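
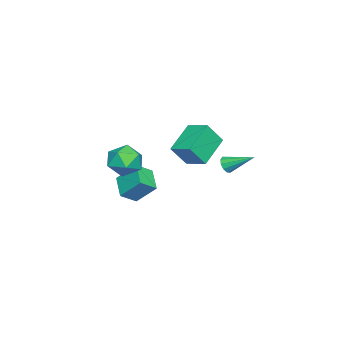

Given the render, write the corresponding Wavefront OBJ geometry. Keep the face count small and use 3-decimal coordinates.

v 0.374 -2.263 1.061
v 1.25 -2.093 1.557
v 1.03 -3.607 0.363
v 1.906 -3.437 0.859
v 1.075 -3.724 1.376
v 0.669 -2.894 1.807
v 1.611 -2.806 0.113
v 1.205 -1.976 0.544
v 2.014 -2.429 0.97
v 1.682 -2.996 1.751
v 0.598 -2.704 0.169
v 0.266 -3.271 0.95
v 1.751 1.348 3.339
v 2.184 2.427 3.709
v 3.275 1.039 2.452
v 3.708 2.118 2.822
v 2.272 0.762 4.438
v 2.705 1.841 4.808
v 3.796 0.453 3.551
v 4.229 1.532 3.921
v -0.514 -2.919 -2.69
v -1.622 -3.564 -2.104
v -0.559 -1.869 -1.62
v -1.667 -2.514 -1.033
v 0.147 -3.506 -2.087
v -0.961 -4.151 -1.5
v 0.102 -2.456 -1.016
v -1.006 -3.101 -0.43
v 1.588 2.409 1.811
v 1.787 2.187 2.212
v 1.612 3.771 2.549
v 2.019 2.282 2.031
v 2.086 2.425 1.765
v 1.963 2.561 1.517
v 1.696 2.64 1.381
v 1.389 2.63 1.409
v 1.157 2.536 1.591
v 1.09 2.393 1.856
v 1.213 2.256 2.105
v 1.48 2.178 2.241
f 1 12 6
f 1 6 2
f 1 2 8
f 1 8 11
f 1 11 12
f 2 6 10
f 6 12 5
f 12 11 3
f 11 8 7
f 8 2 9
f 4 10 5
f 4 5 3
f 4 3 7
f 4 7 9
f 4 9 10
f 5 10 6
f 3 5 12
f 7 3 11
f 9 7 8
f 10 9 2
f 14 16 13
f 17 14 13
f 13 16 15
f 15 17 13
f 14 20 16
f 18 14 17
f 18 20 14
f 16 20 15
f 19 17 15
f 15 20 19
f 19 18 17
f 20 18 19
f 22 24 21
f 25 22 21
f 21 24 23
f 23 25 21
f 22 28 24
f 26 22 25
f 26 28 22
f 24 28 23
f 27 25 23
f 23 28 27
f 27 26 25
f 28 26 27
f 30 29 32
f 30 32 31
f 32 29 33
f 32 33 31
f 33 29 34
f 33 34 31
f 34 29 35
f 34 35 31
f 35 29 36
f 35 36 31
f 36 29 37
f 36 37 31
f 37 29 38
f 37 38 31
f 38 29 39
f 38 39 31
f 39 29 40
f 39 40 31
f 40 29 30
f 40 30 31



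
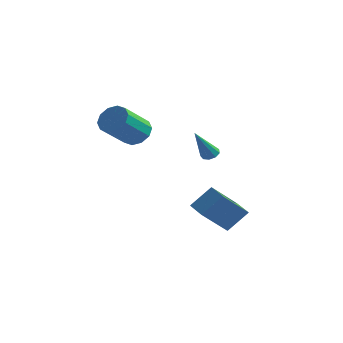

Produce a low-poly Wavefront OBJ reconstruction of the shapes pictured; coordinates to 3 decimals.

v -0.243 1.874 -1.889
v 0.447 2.658 -0.813
v 0.319 3.32 -3.304
v 1.01 4.104 -2.228
v 0.73 1.296 -2.092
v 1.421 2.08 -1.016
v 1.293 2.742 -3.507
v 1.983 3.526 -2.431
v -2.982 1.491 2.485
v -2.557 1.909 3.118
v -2.853 0.348 4.349
v -3.278 -0.071 3.715
v -3.078 2.037 3.155
v -3.374 0.476 4.386
v -3.563 1.956 2.936
v -3.858 0.395 4.167
v -3.825 1.697 2.544
v -4.121 0.136 3.775
v -3.766 1.359 2.13
v -4.061 -0.202 3.361
v -3.407 1.072 1.851
v -3.703 -0.489 3.082
v -2.886 0.944 1.814
v -3.182 -0.617 3.045
v -2.402 1.025 2.033
v -2.697 -0.536 3.264
v -2.139 1.284 2.425
v -2.435 -0.277 3.656
v -2.199 1.622 2.839
v -2.494 0.061 4.07
v -0.486 4.089 0.785
v -0.176 4.393 1.032
v -0.694 2.991 2.395
v -0.498 4.503 1.065
v -0.814 4.418 0.967
v -0.977 4.18 0.783
v -0.91 3.899 0.6
v -0.644 3.707 0.504
v -0.304 3.693 0.539
v -0.049 3.865 0.689
v 0.002 4.141 0.884
f 2 4 1
f 5 2 1
f 1 4 3
f 3 5 1
f 2 8 4
f 6 2 5
f 6 8 2
f 4 8 3
f 7 5 3
f 3 8 7
f 7 6 5
f 8 6 7
f 10 9 13
f 10 13 11
f 11 13 14
f 11 14 12
f 13 9 15
f 13 15 14
f 14 15 16
f 14 16 12
f 15 9 17
f 15 17 16
f 16 17 18
f 16 18 12
f 17 9 19
f 17 19 18
f 18 19 20
f 18 20 12
f 19 9 21
f 19 21 20
f 20 21 22
f 20 22 12
f 21 9 23
f 21 23 22
f 22 23 24
f 22 24 12
f 23 9 25
f 23 25 24
f 24 25 26
f 24 26 12
f 25 9 27
f 25 27 26
f 26 27 28
f 26 28 12
f 27 9 29
f 27 29 28
f 28 29 30
f 28 30 12
f 29 9 10
f 29 10 30
f 30 10 11
f 30 11 12
f 32 31 34
f 32 34 33
f 34 31 35
f 34 35 33
f 35 31 36
f 35 36 33
f 36 31 37
f 36 37 33
f 37 31 38
f 37 38 33
f 38 31 39
f 38 39 33
f 39 31 40
f 39 40 33
f 40 31 41
f 40 41 33
f 41 31 32
f 41 32 33



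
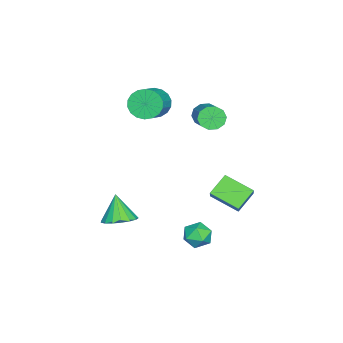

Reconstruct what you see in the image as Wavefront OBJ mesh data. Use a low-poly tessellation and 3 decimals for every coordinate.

v -1.882 3.531 -3.897
v -2.091 2.099 -3.315
v -2.801 3.956 -3.181
v -3.01 2.524 -2.599
v -1.27 3.716 -3.221
v -1.479 2.284 -2.639
v -2.189 4.141 -2.505
v -2.398 2.709 -1.923
v 1.508 3.334 -2.817
v 2.189 3.154 -3.064
v 1.071 2.306 -3.276
v 1.752 2.126 -3.523
v 1.61 2.131 -2.79
v 1.88 2.766 -2.506
v 1.38 2.694 -3.834
v 1.65 3.329 -3.55
v 2.11 2.759 -3.692
v 2.252 2.411 -3.047
v 1.008 3.049 -3.293
v 1.15 2.701 -2.648
v -2.233 1.813 2.061
v -1.882 1.765 1.516
v -0.317 2.559 2.453
v -0.667 2.607 2.999
v -2.064 2.123 1.516
v -0.498 2.917 2.453
v -2.31 2.363 1.724
v -0.744 3.157 2.661
v -2.527 2.393 2.061
v -0.961 3.187 2.998
v -2.631 2.201 2.398
v -1.065 2.995 3.335
v -2.583 1.861 2.607
v -1.018 2.655 3.544
v -2.402 1.503 2.607
v -0.836 2.297 3.544
v -2.156 1.263 2.399
v -0.59 2.057 3.336
v -1.939 1.233 2.062
v -0.373 2.027 2.999
v -1.835 1.425 1.725
v -0.269 2.219 2.662
v -3.193 -1.008 1.68
v -2.8 -1.272 0.974
v -1.554 -1.236 1.654
v -1.947 -0.972 2.36
v -2.792 -0.896 0.939
v -1.546 -0.86 1.619
v -2.863 -0.541 1.051
v -1.617 -0.505 1.731
v -3 -0.279 1.287
v -1.754 -0.243 1.967
v -3.175 -0.162 1.601
v -1.928 -0.126 2.281
v -3.353 -0.212 1.931
v -2.107 -0.176 2.611
v -3.5 -0.42 2.211
v -2.254 -0.384 2.891
v -3.586 -0.744 2.386
v -2.34 -0.708 3.066
v -3.594 -1.12 2.421
v -2.348 -1.084 3.101
v -3.523 -1.475 2.309
v -2.277 -1.439 2.989
v -3.386 -1.737 2.073
v -2.14 -1.701 2.753
v -3.212 -1.854 1.759
v -1.965 -1.818 2.439
v -3.033 -1.804 1.429
v -1.787 -1.768 2.109
v -2.886 -1.596 1.149
v -1.64 -1.56 1.829
v 2.647 -0.533 -2.235
v 3.308 -0.188 -1.85
v 2.113 -0.907 -0.985
v 3.043 0.113 -1.873
v 2.687 0.266 -1.979
v 2.321 0.236 -2.144
v 2.03 0.03 -2.33
v 1.881 -0.306 -2.494
v 1.907 -0.693 -2.599
v 2.102 -1.044 -2.62
v 2.423 -1.277 -2.554
v 2.794 -1.341 -2.414
v 3.132 -1.219 -2.233
v 3.359 -0.94 -2.053
v 3.422 -0.568 -1.914
f 2 4 1
f 5 2 1
f 1 4 3
f 3 5 1
f 2 8 4
f 6 2 5
f 6 8 2
f 4 8 3
f 7 5 3
f 3 8 7
f 7 6 5
f 8 6 7
f 9 20 14
f 9 14 10
f 9 10 16
f 9 16 19
f 9 19 20
f 10 14 18
f 14 20 13
f 20 19 11
f 19 16 15
f 16 10 17
f 12 18 13
f 12 13 11
f 12 11 15
f 12 15 17
f 12 17 18
f 13 18 14
f 11 13 20
f 15 11 19
f 17 15 16
f 18 17 10
f 22 21 25
f 22 25 23
f 23 25 26
f 23 26 24
f 25 21 27
f 25 27 26
f 26 27 28
f 26 28 24
f 27 21 29
f 27 29 28
f 28 29 30
f 28 30 24
f 29 21 31
f 29 31 30
f 30 31 32
f 30 32 24
f 31 21 33
f 31 33 32
f 32 33 34
f 32 34 24
f 33 21 35
f 33 35 34
f 34 35 36
f 34 36 24
f 35 21 37
f 35 37 36
f 36 37 38
f 36 38 24
f 37 21 39
f 37 39 38
f 38 39 40
f 38 40 24
f 39 21 41
f 39 41 40
f 40 41 42
f 40 42 24
f 41 21 22
f 41 22 42
f 42 22 23
f 42 23 24
f 44 43 47
f 44 47 45
f 45 47 48
f 45 48 46
f 47 43 49
f 47 49 48
f 48 49 50
f 48 50 46
f 49 43 51
f 49 51 50
f 50 51 52
f 50 52 46
f 51 43 53
f 51 53 52
f 52 53 54
f 52 54 46
f 53 43 55
f 53 55 54
f 54 55 56
f 54 56 46
f 55 43 57
f 55 57 56
f 56 57 58
f 56 58 46
f 57 43 59
f 57 59 58
f 58 59 60
f 58 60 46
f 59 43 61
f 59 61 60
f 60 61 62
f 60 62 46
f 61 43 63
f 61 63 62
f 62 63 64
f 62 64 46
f 63 43 65
f 63 65 64
f 64 65 66
f 64 66 46
f 65 43 67
f 65 67 66
f 66 67 68
f 66 68 46
f 67 43 69
f 67 69 68
f 68 69 70
f 68 70 46
f 69 43 71
f 69 71 70
f 70 71 72
f 70 72 46
f 71 43 44
f 71 44 72
f 72 44 45
f 72 45 46
f 74 73 76
f 74 76 75
f 76 73 77
f 76 77 75
f 77 73 78
f 77 78 75
f 78 73 79
f 78 79 75
f 79 73 80
f 79 80 75
f 80 73 81
f 80 81 75
f 81 73 82
f 81 82 75
f 82 73 83
f 82 83 75
f 83 73 84
f 83 84 75
f 84 73 85
f 84 85 75
f 85 73 86
f 85 86 75
f 86 73 87
f 86 87 75
f 87 73 74
f 87 74 75



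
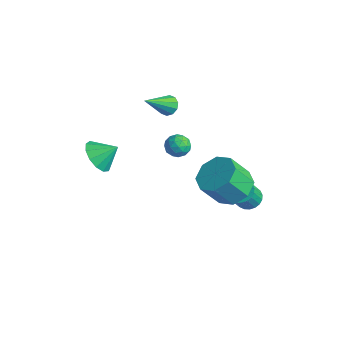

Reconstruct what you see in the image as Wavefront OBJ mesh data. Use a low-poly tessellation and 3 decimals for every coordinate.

v -4.282 0.398 -3.84
v -3.794 0.528 -4.33
v -3.486 -0.068 -3.17
v -2.998 0.062 -3.66
v -3.294 0.596 -3.308
v -3.786 0.883 -3.722
v -3.494 -0.423 -3.778
v -3.986 -0.136 -4.192
v -3.307 0.02 -4.292
v -3.183 0.65 -4.002
v -4.097 -0.19 -3.498
v -3.973 0.44 -3.208
v -4.108 0.504 -4.144
v -3.172 -0.044 -3.356
v -3.346 0.27 -3.149
v -3.059 0.346 -3.437
v -4.103 0.713 -3.786
v -3.816 0.789 -4.075
v -3.522 0.829 -3.474
v -3.464 -0.329 -3.425
v -3.177 -0.253 -3.714
v -4.221 0.114 -4.063
v -3.934 0.19 -4.351
v -3.758 -0.369 -4.026
v -3.534 0.282 -4.41
v -3.066 0.008 -4.016
v -3.358 -0.277 -4.085
v -3.648 -0.108 -4.328
v -3.461 0.652 -4.239
v -2.994 0.378 -3.845
v -3.168 0.692 -3.638
v -3.457 0.861 -3.881
v -3.175 0.354 -4.216
v -4.286 0.082 -3.655
v -3.819 -0.192 -3.261
v -3.823 -0.401 -3.619
v -4.112 -0.232 -3.862
v -4.214 0.452 -3.484
v -3.746 0.178 -3.09
v -3.632 0.568 -3.172
v -3.922 0.737 -3.415
v -4.105 0.106 -3.284
v -4.027 -0.05 -0.763
v -3.476 -0.171 -0.967
v -3.913 -1.53 0.423
v -3.443 0.061 -0.68
v -3.633 0.251 -0.425
v -3.974 0.326 -0.298
v -4.334 0.258 -0.349
v -4.578 0.072 -0.558
v -4.611 -0.161 -0.845
v -4.421 -0.351 -1.101
v -4.08 -0.426 -1.227
v -3.72 -0.357 -1.176
v 1.684 0.498 -3.931
v 2.256 0.819 -3.795
v 2.368 0.224 -2.853
v 1.796 -0.098 -2.989
v 2.068 0.982 -3.67
v 2.179 0.386 -2.728
v 1.813 1.06 -3.59
v 1.924 0.465 -2.648
v 1.535 1.042 -3.569
v 1.647 0.446 -2.627
v 1.284 0.929 -3.611
v 1.395 0.333 -2.669
v 1.102 0.742 -3.708
v 1.213 0.146 -2.766
v 1.02 0.513 -3.843
v 1.132 -0.083 -2.901
v 1.054 0.281 -3.994
v 1.165 -0.315 -3.052
v 1.196 0.086 -4.134
v 1.307 -0.51 -3.192
v 1.423 -0.037 -4.238
v 1.534 -0.633 -3.297
v 1.695 -0.068 -4.29
v 1.806 -0.663 -3.348
v 1.965 -0.001 -4.279
v 2.077 -0.596 -3.338
v 2.187 0.153 -4.209
v 2.298 -0.443 -3.267
v 2.322 0.366 -4.09
v 2.433 -0.23 -3.148
v 2.346 0.601 -3.944
v 2.457 0.006 -3.002
v 2.136 -0.762 -2.057
v 3.205 -0.813 -1.85
v 2.913 -1.69 -0.556
v 1.844 -1.638 -0.763
v 2.841 -0.156 -1.487
v 2.548 -1.033 -0.193
v 2.064 0.146 -1.458
v 1.771 -0.731 -0.164
v 1.329 -0.083 -1.78
v 1.037 -0.96 -0.486
v 1.067 -0.71 -2.264
v 0.775 -1.587 -0.97
v 1.432 -1.367 -2.627
v 1.139 -2.244 -1.333
v 2.209 -1.669 -2.656
v 1.916 -2.546 -1.362
v 2.943 -1.44 -2.334
v 2.651 -2.317 -1.04
v -3.779 -4.313 -2.24
v -3.472 -3.812 -3.011
v -3.221 -3.547 -1.52
v -3.954 -3.596 -2.869
v -4.379 -3.607 -2.526
v -4.615 -3.843 -2.093
v -4.584 -4.228 -1.706
v -4.298 -4.64 -1.489
v -3.848 -4.948 -1.51
v -3.375 -5.055 -1.763
v -3.031 -4.926 -2.167
v -2.924 -4.603 -2.595
v -3.088 -4.187 -2.909
f 1 38 17
f 38 12 41
f 17 41 6
f 38 41 17
f 1 17 13
f 17 6 18
f 13 18 2
f 17 18 13
f 1 13 22
f 13 2 23
f 22 23 8
f 13 23 22
f 1 22 34
f 22 8 37
f 34 37 11
f 22 37 34
f 1 34 38
f 34 11 42
f 38 42 12
f 34 42 38
f 2 18 29
f 18 6 32
f 29 32 10
f 18 32 29
f 6 41 19
f 41 12 40
f 19 40 5
f 41 40 19
f 12 42 39
f 42 11 35
f 39 35 3
f 42 35 39
f 11 37 36
f 37 8 24
f 36 24 7
f 37 24 36
f 8 23 28
f 23 2 25
f 28 25 9
f 23 25 28
f 4 30 16
f 30 10 31
f 16 31 5
f 30 31 16
f 4 16 14
f 16 5 15
f 14 15 3
f 16 15 14
f 4 14 21
f 14 3 20
f 21 20 7
f 14 20 21
f 4 21 26
f 21 7 27
f 26 27 9
f 21 27 26
f 4 26 30
f 26 9 33
f 30 33 10
f 26 33 30
f 5 31 19
f 31 10 32
f 19 32 6
f 31 32 19
f 3 15 39
f 15 5 40
f 39 40 12
f 15 40 39
f 7 20 36
f 20 3 35
f 36 35 11
f 20 35 36
f 9 27 28
f 27 7 24
f 28 24 8
f 27 24 28
f 10 33 29
f 33 9 25
f 29 25 2
f 33 25 29
f 44 43 46
f 44 46 45
f 46 43 47
f 46 47 45
f 47 43 48
f 47 48 45
f 48 43 49
f 48 49 45
f 49 43 50
f 49 50 45
f 50 43 51
f 50 51 45
f 51 43 52
f 51 52 45
f 52 43 53
f 52 53 45
f 53 43 54
f 53 54 45
f 54 43 44
f 54 44 45
f 56 55 59
f 56 59 57
f 57 59 60
f 57 60 58
f 59 55 61
f 59 61 60
f 60 61 62
f 60 62 58
f 61 55 63
f 61 63 62
f 62 63 64
f 62 64 58
f 63 55 65
f 63 65 64
f 64 65 66
f 64 66 58
f 65 55 67
f 65 67 66
f 66 67 68
f 66 68 58
f 67 55 69
f 67 69 68
f 68 69 70
f 68 70 58
f 69 55 71
f 69 71 70
f 70 71 72
f 70 72 58
f 71 55 73
f 71 73 72
f 72 73 74
f 72 74 58
f 73 55 75
f 73 75 74
f 74 75 76
f 74 76 58
f 75 55 77
f 75 77 76
f 76 77 78
f 76 78 58
f 77 55 79
f 77 79 78
f 78 79 80
f 78 80 58
f 79 55 81
f 79 81 80
f 80 81 82
f 80 82 58
f 81 55 83
f 81 83 82
f 82 83 84
f 82 84 58
f 83 55 85
f 83 85 84
f 84 85 86
f 84 86 58
f 85 55 56
f 85 56 86
f 86 56 57
f 86 57 58
f 88 87 91
f 88 91 89
f 89 91 92
f 89 92 90
f 91 87 93
f 91 93 92
f 92 93 94
f 92 94 90
f 93 87 95
f 93 95 94
f 94 95 96
f 94 96 90
f 95 87 97
f 95 97 96
f 96 97 98
f 96 98 90
f 97 87 99
f 97 99 98
f 98 99 100
f 98 100 90
f 99 87 101
f 99 101 100
f 100 101 102
f 100 102 90
f 101 87 103
f 101 103 102
f 102 103 104
f 102 104 90
f 103 87 88
f 103 88 104
f 104 88 89
f 104 89 90
f 106 105 108
f 106 108 107
f 108 105 109
f 108 109 107
f 109 105 110
f 109 110 107
f 110 105 111
f 110 111 107
f 111 105 112
f 111 112 107
f 112 105 113
f 112 113 107
f 113 105 114
f 113 114 107
f 114 105 115
f 114 115 107
f 115 105 116
f 115 116 107
f 116 105 117
f 116 117 107
f 117 105 106
f 117 106 107



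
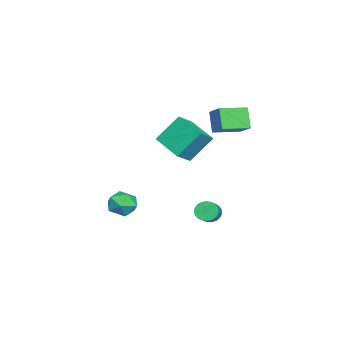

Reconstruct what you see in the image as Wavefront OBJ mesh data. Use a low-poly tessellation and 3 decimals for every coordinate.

v -2.734 -2.14 -3.281
v -2.051 -2.925 -3.072
v -3.969 -3.295 -3.588
v -3.286 -4.08 -3.379
v -3.619 -3.444 -2.596
v -2.856 -2.73 -2.407
v -3.164 -3.49 -4.253
v -2.401 -2.776 -4.064
v -2.317 -3.76 -3.673
v -2.598 -3.732 -2.649
v -3.422 -2.488 -4.011
v -3.703 -2.46 -2.987
v -2.857 -0.225 2.076
v -1.823 -0.727 2.839
v -3.496 0.983 3.736
v -2.462 0.48 4.499
v -1.578 1.38 1.401
v -0.544 0.877 2.164
v -2.217 2.587 3.061
v -1.183 2.085 3.824
v -3.385 2.26 3.028
v -4.136 1.913 4.35
v -4.426 3.714 2.819
v -5.177 3.366 4.141
v -2.403 3.074 3.799
v -3.154 2.726 5.121
v -3.444 4.527 3.59
v -4.195 4.18 4.912
v -4.31 1.948 -4.093
v -3.928 1.831 -4.716
v -3.008 1.816 -4.15
v -3.39 1.932 -3.527
v -3.933 2.138 -4.701
v -3.013 2.123 -4.134
v -4.002 2.412 -4.58
v -3.083 2.397 -4.014
v -4.125 2.606 -4.375
v -3.206 2.591 -3.809
v -4.28 2.686 -4.122
v -3.361 2.671 -3.555
v -4.44 2.639 -3.863
v -3.52 2.624 -3.297
v -4.577 2.472 -3.644
v -3.658 2.456 -3.078
v -4.669 2.214 -3.503
v -3.749 2.199 -2.937
v -4.698 1.91 -3.464
v -3.778 1.895 -2.898
v -4.66 1.613 -3.534
v -3.74 1.597 -2.967
v -4.561 1.373 -3.7
v -3.642 1.358 -3.134
v -4.419 1.233 -3.934
v -3.5 1.218 -3.368
v -4.258 1.217 -4.196
v -3.339 1.201 -3.63
v -4.106 1.326 -4.44
v -3.187 1.311 -3.874
v -3.99 1.544 -4.624
v -3.07 1.529 -4.058
f 1 12 6
f 1 6 2
f 1 2 8
f 1 8 11
f 1 11 12
f 2 6 10
f 6 12 5
f 12 11 3
f 11 8 7
f 8 2 9
f 4 10 5
f 4 5 3
f 4 3 7
f 4 7 9
f 4 9 10
f 5 10 6
f 3 5 12
f 7 3 11
f 9 7 8
f 10 9 2
f 14 16 13
f 17 14 13
f 13 16 15
f 15 17 13
f 14 20 16
f 18 14 17
f 18 20 14
f 16 20 15
f 19 17 15
f 15 20 19
f 19 18 17
f 20 18 19
f 22 24 21
f 25 22 21
f 21 24 23
f 23 25 21
f 22 28 24
f 26 22 25
f 26 28 22
f 24 28 23
f 27 25 23
f 23 28 27
f 27 26 25
f 28 26 27
f 30 29 33
f 30 33 31
f 31 33 34
f 31 34 32
f 33 29 35
f 33 35 34
f 34 35 36
f 34 36 32
f 35 29 37
f 35 37 36
f 36 37 38
f 36 38 32
f 37 29 39
f 37 39 38
f 38 39 40
f 38 40 32
f 39 29 41
f 39 41 40
f 40 41 42
f 40 42 32
f 41 29 43
f 41 43 42
f 42 43 44
f 42 44 32
f 43 29 45
f 43 45 44
f 44 45 46
f 44 46 32
f 45 29 47
f 45 47 46
f 46 47 48
f 46 48 32
f 47 29 49
f 47 49 48
f 48 49 50
f 48 50 32
f 49 29 51
f 49 51 50
f 50 51 52
f 50 52 32
f 51 29 53
f 51 53 52
f 52 53 54
f 52 54 32
f 53 29 55
f 53 55 54
f 54 55 56
f 54 56 32
f 55 29 57
f 55 57 56
f 56 57 58
f 56 58 32
f 57 29 59
f 57 59 58
f 58 59 60
f 58 60 32
f 59 29 30
f 59 30 60
f 60 30 31
f 60 31 32



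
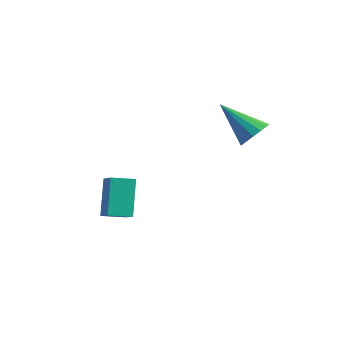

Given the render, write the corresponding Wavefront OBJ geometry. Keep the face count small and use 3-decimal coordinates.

v 3.085 0.924 0.481
v 3.45 0.673 0.971
v 1.675 0.896 1.519
v 3.471 1.012 1.009
v 3.389 1.327 0.906
v 3.226 1.534 0.689
v 3.024 1.578 0.417
v 2.839 1.446 0.161
v 2.719 1.175 -0.008
v 2.698 0.836 -0.046
v 2.78 0.521 0.057
v 2.943 0.313 0.274
v 3.145 0.27 0.546
v 3.33 0.401 0.801
v -1.58 -1.667 -4.059
v -2.064 -0.78 -2.819
v -0.94 -1.062 -4.243
v -1.424 -0.175 -3.002
v -0.856 -2.225 -3.378
v -1.34 -1.338 -2.137
v -0.216 -1.62 -3.561
v -0.7 -0.733 -2.321
f 2 1 4
f 2 4 3
f 4 1 5
f 4 5 3
f 5 1 6
f 5 6 3
f 6 1 7
f 6 7 3
f 7 1 8
f 7 8 3
f 8 1 9
f 8 9 3
f 9 1 10
f 9 10 3
f 10 1 11
f 10 11 3
f 11 1 12
f 11 12 3
f 12 1 13
f 12 13 3
f 13 1 14
f 13 14 3
f 14 1 2
f 14 2 3
f 16 18 15
f 19 16 15
f 15 18 17
f 17 19 15
f 16 22 18
f 20 16 19
f 20 22 16
f 18 22 17
f 21 19 17
f 17 22 21
f 21 20 19
f 22 20 21



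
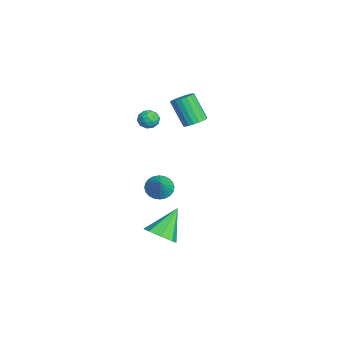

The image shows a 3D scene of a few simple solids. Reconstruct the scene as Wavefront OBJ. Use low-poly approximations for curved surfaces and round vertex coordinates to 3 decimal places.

v 3.509 -3.223 0.822
v 3.879 -3.776 0.454
v 4.451 -3.257 1.818
v 4.008 -3.534 0.34
v 4.061 -3.245 0.3
v 4.03 -2.953 0.339
v 3.92 -2.702 0.452
v 3.748 -2.53 0.621
v 3.539 -2.463 0.821
v 3.326 -2.513 1.021
v 3.14 -2.67 1.191
v 3.011 -2.911 1.305
v 2.958 -3.2 1.345
v 2.989 -3.493 1.306
v 3.099 -3.744 1.193
v 3.271 -3.916 1.024
v 3.48 -3.982 0.824
v 3.693 -3.933 0.624
v 4.043 -3.258 -2.508
v 4.821 -3.289 -1.981
v 3.137 -2.262 -1.112
v 4.8 -2.71 -2.408
v 4.336 -2.452 -2.893
v 3.7 -2.666 -3.153
v 3.265 -3.227 -3.035
v 3.286 -3.806 -2.609
v 3.75 -4.064 -2.124
v 4.386 -3.85 -1.864
v -2.534 -0.699 1.677
v -2.159 -1.287 1.618
v -2.932 -1.929 3.124
v -3.306 -1.341 3.183
v -1.975 -1.105 1.791
v -2.747 -1.747 3.297
v -1.901 -0.842 1.941
v -2.674 -1.484 3.446
v -1.953 -0.551 2.038
v -2.725 -1.193 3.544
v -2.12 -0.289 2.065
v -2.892 -0.931 3.57
v -2.368 -0.108 2.014
v -3.141 -0.75 3.52
v -2.65 -0.045 1.897
v -3.422 -0.687 3.402
v -2.908 -0.111 1.736
v -3.681 -0.753 3.242
v -3.093 -0.293 1.563
v -3.865 -0.935 3.069
v -3.166 -0.556 1.414
v -3.939 -1.198 2.919
v -3.115 -0.847 1.316
v -3.887 -1.489 2.822
v -2.948 -1.109 1.29
v -3.72 -1.751 2.795
v -2.699 -1.29 1.34
v -3.472 -1.932 2.846
v -2.418 -1.353 1.458
v -3.19 -1.995 2.963
v -3.23 -2.663 1.94
v -2.873 -3.207 1.985
v -3.787 -3.093 1.155
v -3.43 -3.637 1.2
v -3.845 -3.478 1.677
v -3.5 -3.213 2.163
v -3.16 -3.087 0.977
v -2.815 -2.822 1.463
v -2.83 -3.469 1.39
v -3.254 -3.711 1.823
v -3.406 -2.589 1.317
v -3.83 -2.831 1.75
v -3.002 -2.897 2.032
v -3.658 -3.403 1.108
v -3.901 -3.309 1.389
v -3.692 -3.629 1.415
v -3.371 -2.901 2.136
v -3.162 -3.22 2.163
v -3.733 -3.38 1.981
v -3.498 -3.08 0.977
v -3.289 -3.399 1.004
v -2.968 -2.671 1.725
v -2.759 -2.991 1.751
v -2.927 -2.92 1.159
v -2.768 -3.371 1.708
v -3.095 -3.624 1.247
v -2.936 -3.301 1.116
v -2.733 -3.145 1.401
v -3.017 -3.513 1.963
v -3.344 -3.766 1.501
v -3.588 -3.673 1.782
v -3.385 -3.517 2.067
v -2.991 -3.667 1.613
v -3.316 -2.534 1.639
v -3.643 -2.787 1.177
v -3.275 -2.783 1.073
v -3.072 -2.627 1.358
v -3.565 -2.676 1.893
v -3.892 -2.929 1.432
v -3.927 -3.155 1.739
v -3.724 -2.999 2.024
v -3.669 -2.633 1.527
f 2 1 4
f 2 4 3
f 4 1 5
f 4 5 3
f 5 1 6
f 5 6 3
f 6 1 7
f 6 7 3
f 7 1 8
f 7 8 3
f 8 1 9
f 8 9 3
f 9 1 10
f 9 10 3
f 10 1 11
f 10 11 3
f 11 1 12
f 11 12 3
f 12 1 13
f 12 13 3
f 13 1 14
f 13 14 3
f 14 1 15
f 14 15 3
f 15 1 16
f 15 16 3
f 16 1 17
f 16 17 3
f 17 1 18
f 17 18 3
f 18 1 2
f 18 2 3
f 20 19 22
f 20 22 21
f 22 19 23
f 22 23 21
f 23 19 24
f 23 24 21
f 24 19 25
f 24 25 21
f 25 19 26
f 25 26 21
f 26 19 27
f 26 27 21
f 27 19 28
f 27 28 21
f 28 19 20
f 28 20 21
f 30 29 33
f 30 33 31
f 31 33 34
f 31 34 32
f 33 29 35
f 33 35 34
f 34 35 36
f 34 36 32
f 35 29 37
f 35 37 36
f 36 37 38
f 36 38 32
f 37 29 39
f 37 39 38
f 38 39 40
f 38 40 32
f 39 29 41
f 39 41 40
f 40 41 42
f 40 42 32
f 41 29 43
f 41 43 42
f 42 43 44
f 42 44 32
f 43 29 45
f 43 45 44
f 44 45 46
f 44 46 32
f 45 29 47
f 45 47 46
f 46 47 48
f 46 48 32
f 47 29 49
f 47 49 48
f 48 49 50
f 48 50 32
f 49 29 51
f 49 51 50
f 50 51 52
f 50 52 32
f 51 29 53
f 51 53 52
f 52 53 54
f 52 54 32
f 53 29 55
f 53 55 54
f 54 55 56
f 54 56 32
f 55 29 57
f 55 57 56
f 56 57 58
f 56 58 32
f 57 29 30
f 57 30 58
f 58 30 31
f 58 31 32
f 59 96 75
f 96 70 99
f 75 99 64
f 96 99 75
f 59 75 71
f 75 64 76
f 71 76 60
f 75 76 71
f 59 71 80
f 71 60 81
f 80 81 66
f 71 81 80
f 59 80 92
f 80 66 95
f 92 95 69
f 80 95 92
f 59 92 96
f 92 69 100
f 96 100 70
f 92 100 96
f 60 76 87
f 76 64 90
f 87 90 68
f 76 90 87
f 64 99 77
f 99 70 98
f 77 98 63
f 99 98 77
f 70 100 97
f 100 69 93
f 97 93 61
f 100 93 97
f 69 95 94
f 95 66 82
f 94 82 65
f 95 82 94
f 66 81 86
f 81 60 83
f 86 83 67
f 81 83 86
f 62 88 74
f 88 68 89
f 74 89 63
f 88 89 74
f 62 74 72
f 74 63 73
f 72 73 61
f 74 73 72
f 62 72 79
f 72 61 78
f 79 78 65
f 72 78 79
f 62 79 84
f 79 65 85
f 84 85 67
f 79 85 84
f 62 84 88
f 84 67 91
f 88 91 68
f 84 91 88
f 63 89 77
f 89 68 90
f 77 90 64
f 89 90 77
f 61 73 97
f 73 63 98
f 97 98 70
f 73 98 97
f 65 78 94
f 78 61 93
f 94 93 69
f 78 93 94
f 67 85 86
f 85 65 82
f 86 82 66
f 85 82 86
f 68 91 87
f 91 67 83
f 87 83 60
f 91 83 87



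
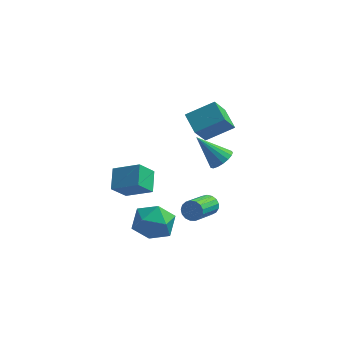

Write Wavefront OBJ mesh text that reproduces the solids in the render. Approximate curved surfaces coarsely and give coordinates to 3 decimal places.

v -4.254 -2.343 1.381
v -2.754 -2.495 2.145
v -4.48 -1.174 2.059
v -2.98 -1.327 2.823
v -3.66 -1.633 0.357
v -2.16 -1.786 1.121
v -3.886 -0.465 1.035
v -2.386 -0.617 1.799
v 0.993 0.389 2.637
v 1.545 0.297 3.165
v -0.393 0.491 4.103
v 1.525 0.662 3.121
v 1.384 0.965 2.966
v 1.152 1.136 2.736
v 0.884 1.136 2.483
v 0.641 0.965 2.265
v 0.479 0.662 2.132
v 0.434 0.297 2.115
v 0.517 -0.048 2.217
v 0.709 -0.292 2.416
v 0.966 -0.38 2.665
v 1.229 -0.291 2.907
v 1.438 -0.047 3.088
v -2.7 -2.182 -1
v -1.944 -1.674 -0.128
v -1.776 -3.986 -0.752
v -1.02 -3.478 0.12
v -2.248 -3.633 0.363
v -2.819 -2.518 0.21
v -0.901 -3.142 -1.09
v -1.472 -2.027 -1.243
v -0.832 -2.268 -0.183
v -1.664 -2.571 0.715
v -2.056 -3.089 -1.595
v -2.888 -3.392 -0.697
v 0.853 -2.082 0.933
v 1.27 -1.976 1.393
v 0.804 -3.592 2.187
v 0.387 -3.698 1.727
v 1.015 -1.852 1.496
v 0.549 -3.468 2.291
v 0.724 -1.78 1.47
v 0.258 -3.396 2.265
v 0.461 -1.778 1.321
v -0.005 -3.394 2.116
v 0.289 -1.845 1.083
v -0.177 -3.461 1.878
v 0.246 -1.967 0.811
v -0.22 -3.583 1.605
v 0.342 -2.115 0.566
v -0.124 -3.731 1.361
v 0.555 -2.255 0.406
v 0.089 -3.871 1.2
v 0.836 -2.356 0.366
v 0.37 -3.972 1.16
v 1.121 -2.394 0.456
v 0.655 -4.01 1.25
v 1.345 -2.361 0.655
v 0.879 -3.976 1.45
v 1.456 -2.263 0.918
v 0.99 -3.879 1.712
v 1.429 -2.125 1.184
v 0.963 -3.74 1.979
v -1.301 4.185 2.286
v -1.624 3.014 3.785
v 0.171 4.852 3.124
v -0.152 3.681 4.623
v -0.528 3.219 1.697
v -0.851 2.048 3.196
v 0.944 3.886 2.535
v 0.621 2.715 4.034
f 2 4 1
f 5 2 1
f 1 4 3
f 3 5 1
f 2 8 4
f 6 2 5
f 6 8 2
f 4 8 3
f 7 5 3
f 3 8 7
f 7 6 5
f 8 6 7
f 10 9 12
f 10 12 11
f 12 9 13
f 12 13 11
f 13 9 14
f 13 14 11
f 14 9 15
f 14 15 11
f 15 9 16
f 15 16 11
f 16 9 17
f 16 17 11
f 17 9 18
f 17 18 11
f 18 9 19
f 18 19 11
f 19 9 20
f 19 20 11
f 20 9 21
f 20 21 11
f 21 9 22
f 21 22 11
f 22 9 23
f 22 23 11
f 23 9 10
f 23 10 11
f 24 35 29
f 24 29 25
f 24 25 31
f 24 31 34
f 24 34 35
f 25 29 33
f 29 35 28
f 35 34 26
f 34 31 30
f 31 25 32
f 27 33 28
f 27 28 26
f 27 26 30
f 27 30 32
f 27 32 33
f 28 33 29
f 26 28 35
f 30 26 34
f 32 30 31
f 33 32 25
f 37 36 40
f 37 40 38
f 38 40 41
f 38 41 39
f 40 36 42
f 40 42 41
f 41 42 43
f 41 43 39
f 42 36 44
f 42 44 43
f 43 44 45
f 43 45 39
f 44 36 46
f 44 46 45
f 45 46 47
f 45 47 39
f 46 36 48
f 46 48 47
f 47 48 49
f 47 49 39
f 48 36 50
f 48 50 49
f 49 50 51
f 49 51 39
f 50 36 52
f 50 52 51
f 51 52 53
f 51 53 39
f 52 36 54
f 52 54 53
f 53 54 55
f 53 55 39
f 54 36 56
f 54 56 55
f 55 56 57
f 55 57 39
f 56 36 58
f 56 58 57
f 57 58 59
f 57 59 39
f 58 36 60
f 58 60 59
f 59 60 61
f 59 61 39
f 60 36 62
f 60 62 61
f 61 62 63
f 61 63 39
f 62 36 37
f 62 37 63
f 63 37 38
f 63 38 39
f 65 67 64
f 68 65 64
f 64 67 66
f 66 68 64
f 65 71 67
f 69 65 68
f 69 71 65
f 67 71 66
f 70 68 66
f 66 71 70
f 70 69 68
f 71 69 70



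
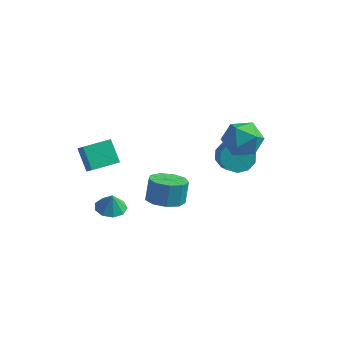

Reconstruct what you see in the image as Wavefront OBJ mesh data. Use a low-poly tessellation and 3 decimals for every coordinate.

v -4.915 -2.216 1.989
v -4.381 -2.632 2.596
v -4.008 -1.022 2.009
v -3.473 -1.438 2.616
v -4.147 -2.782 0.924
v -3.612 -3.198 1.531
v -3.239 -1.588 0.944
v -2.705 -2.004 1.551
v -0.896 -0.697 -1.777
v 0.047 -1.053 -1.621
v 0.019 -0.579 -0.368
v -0.924 -0.223 -0.523
v 0.076 -0.4 -1.867
v 0.048 0.073 -0.614
v -0.35 0.113 -2.07
v -0.378 0.587 -0.817
v -1.032 0.248 -2.136
v -1.06 0.721 -0.883
v -1.65 -0.059 -2.034
v -1.677 0.414 -0.781
v -1.915 -0.665 -1.811
v -1.943 -0.192 -0.558
v -1.704 -1.285 -1.572
v -1.731 -0.812 -0.319
v -1.114 -1.63 -1.429
v -1.142 -1.157 -0.176
v -0.423 -1.538 -1.448
v -0.451 -1.065 -0.195
v 1.123 3.055 -0.353
v 1.741 2.942 -1.051
v 2.436 2.012 -0.286
v 1.817 2.125 0.413
v 1.935 3.369 -0.708
v 2.629 2.439 0.057
v 1.818 3.676 -0.229
v 2.512 2.746 0.536
v 1.435 3.746 0.203
v 2.13 2.816 0.968
v 0.934 3.552 0.423
v 1.628 2.622 1.188
v 0.504 3.168 0.346
v 1.199 2.238 1.111
v 0.311 2.741 0.003
v 1.005 1.811 0.768
v 0.428 2.434 -0.476
v 1.122 1.504 0.289
v 0.81 2.364 -0.908
v 1.505 1.434 -0.143
v 1.312 2.558 -1.128
v 2.006 1.628 -0.363
v 2.757 1.611 3.78
v 3.374 0.663 3.596
v 1.686 1.197 2.324
v 2.303 0.249 2.14
v 1.63 0.324 3.064
v 2.292 0.579 3.964
v 2.768 1.281 1.956
v 3.43 1.536 2.856
v 3.381 0.459 2.468
v 2.677 -0.133 3.153
v 2.383 1.993 2.767
v 1.679 1.401 3.452
v -3.993 -0.611 -3.541
v -3.5 -1.297 -3.628
v -3.867 -0.649 -2.519
v -3.176 -0.815 -3.65
v -3.234 -0.237 -3.621
v -3.648 0.166 -3.554
v -4.224 0.205 -3.481
v -4.691 -0.137 -3.436
v -4.833 -0.701 -3.44
v -4.581 -1.223 -3.491
v -4.055 -1.458 -3.565
f 2 4 1
f 5 2 1
f 1 4 3
f 3 5 1
f 2 8 4
f 6 2 5
f 6 8 2
f 4 8 3
f 7 5 3
f 3 8 7
f 7 6 5
f 8 6 7
f 10 9 13
f 10 13 11
f 11 13 14
f 11 14 12
f 13 9 15
f 13 15 14
f 14 15 16
f 14 16 12
f 15 9 17
f 15 17 16
f 16 17 18
f 16 18 12
f 17 9 19
f 17 19 18
f 18 19 20
f 18 20 12
f 19 9 21
f 19 21 20
f 20 21 22
f 20 22 12
f 21 9 23
f 21 23 22
f 22 23 24
f 22 24 12
f 23 9 25
f 23 25 24
f 24 25 26
f 24 26 12
f 25 9 27
f 25 27 26
f 26 27 28
f 26 28 12
f 27 9 10
f 27 10 28
f 28 10 11
f 28 11 12
f 30 29 33
f 30 33 31
f 31 33 34
f 31 34 32
f 33 29 35
f 33 35 34
f 34 35 36
f 34 36 32
f 35 29 37
f 35 37 36
f 36 37 38
f 36 38 32
f 37 29 39
f 37 39 38
f 38 39 40
f 38 40 32
f 39 29 41
f 39 41 40
f 40 41 42
f 40 42 32
f 41 29 43
f 41 43 42
f 42 43 44
f 42 44 32
f 43 29 45
f 43 45 44
f 44 45 46
f 44 46 32
f 45 29 47
f 45 47 46
f 46 47 48
f 46 48 32
f 47 29 49
f 47 49 48
f 48 49 50
f 48 50 32
f 49 29 30
f 49 30 50
f 50 30 31
f 50 31 32
f 51 62 56
f 51 56 52
f 51 52 58
f 51 58 61
f 51 61 62
f 52 56 60
f 56 62 55
f 62 61 53
f 61 58 57
f 58 52 59
f 54 60 55
f 54 55 53
f 54 53 57
f 54 57 59
f 54 59 60
f 55 60 56
f 53 55 62
f 57 53 61
f 59 57 58
f 60 59 52
f 64 63 66
f 64 66 65
f 66 63 67
f 66 67 65
f 67 63 68
f 67 68 65
f 68 63 69
f 68 69 65
f 69 63 70
f 69 70 65
f 70 63 71
f 70 71 65
f 71 63 72
f 71 72 65
f 72 63 73
f 72 73 65
f 73 63 64
f 73 64 65



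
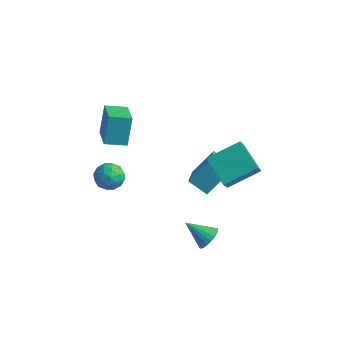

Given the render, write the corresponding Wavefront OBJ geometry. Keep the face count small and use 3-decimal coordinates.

v 0.431 1.66 -2.875
v 1.079 2.839 -1.534
v -0.35 3.247 -3.892
v 0.299 4.426 -2.551
v 1.581 1.794 -3.549
v 2.23 2.973 -2.208
v 0.801 3.381 -4.566
v 1.449 4.56 -3.225
v -2.109 -2.617 2.854
v -2.304 -1.85 4.493
v -3.323 -1.354 2.118
v -3.519 -0.587 3.757
v -1.141 -1.833 2.603
v -1.337 -1.066 4.242
v -2.356 -0.57 1.867
v -2.551 0.197 3.506
v 1.853 1.653 -0.126
v 2.032 0.958 0.873
v 3.012 3.191 0.736
v 3.191 2.496 1.735
v 3.449 0.904 -0.935
v 3.628 0.209 0.064
v 4.608 2.442 -0.073
v 4.787 1.747 0.926
v -1.935 -3.078 0.932
v -1.183 -3.018 0.452
v -1.237 -3.862 1.928
v -0.485 -3.802 1.448
v -0.817 -3.077 1.85
v -1.248 -2.592 1.235
v -1.172 -4.288 1.145
v -1.603 -3.803 0.53
v -0.712 -3.766 0.584
v -0.492 -3.018 1.02
v -1.928 -3.862 1.36
v -1.708 -3.114 1.796
v -1.62 -2.979 0.605
v -0.8 -3.901 1.775
v -0.995 -3.474 2.012
v -0.553 -3.439 1.729
v -1.658 -2.729 1.065
v -1.217 -2.694 0.783
v -1.001 -2.728 1.605
v -1.203 -4.186 1.597
v -0.762 -4.151 1.315
v -1.867 -3.441 0.651
v -1.425 -3.406 0.368
v -1.419 -4.152 0.775
v -0.901 -3.384 0.4
v -0.491 -3.845 0.985
v -0.895 -4.13 0.807
v -1.148 -3.845 0.445
v -0.772 -2.944 0.656
v -0.362 -3.405 1.241
v -0.557 -2.978 1.478
v -0.811 -2.693 1.117
v -0.495 -3.383 0.733
v -2.058 -3.475 1.139
v -1.648 -3.936 1.724
v -1.609 -4.187 1.263
v -1.863 -3.902 0.902
v -1.929 -3.035 1.395
v -1.519 -3.496 1.98
v -1.272 -3.035 1.935
v -1.525 -2.75 1.573
v -1.925 -3.497 1.647
v 3.628 -1.155 -3.672
v 4.041 -0.972 -3.037
v 2.312 -1.465 -2.728
v 3.915 -0.685 -3.119
v 3.738 -0.48 -3.298
v 3.543 -0.391 -3.541
v 3.362 -0.434 -3.807
v 3.228 -0.602 -4.05
v 3.162 -0.866 -4.227
v 3.178 -1.179 -4.309
v 3.271 -1.489 -4.28
v 3.426 -1.74 -4.147
v 3.616 -1.891 -3.931
v 3.808 -1.914 -3.671
v 3.969 -1.806 -3.411
v 4.071 -1.585 -3.196
v 4.097 -1.29 -3.064
f 2 4 1
f 5 2 1
f 1 4 3
f 3 5 1
f 2 8 4
f 6 2 5
f 6 8 2
f 4 8 3
f 7 5 3
f 3 8 7
f 7 6 5
f 8 6 7
f 10 12 9
f 13 10 9
f 9 12 11
f 11 13 9
f 10 16 12
f 14 10 13
f 14 16 10
f 12 16 11
f 15 13 11
f 11 16 15
f 15 14 13
f 16 14 15
f 18 20 17
f 21 18 17
f 17 20 19
f 19 21 17
f 18 24 20
f 22 18 21
f 22 24 18
f 20 24 19
f 23 21 19
f 19 24 23
f 23 22 21
f 24 22 23
f 25 62 41
f 62 36 65
f 41 65 30
f 62 65 41
f 25 41 37
f 41 30 42
f 37 42 26
f 41 42 37
f 25 37 46
f 37 26 47
f 46 47 32
f 37 47 46
f 25 46 58
f 46 32 61
f 58 61 35
f 46 61 58
f 25 58 62
f 58 35 66
f 62 66 36
f 58 66 62
f 26 42 53
f 42 30 56
f 53 56 34
f 42 56 53
f 30 65 43
f 65 36 64
f 43 64 29
f 65 64 43
f 36 66 63
f 66 35 59
f 63 59 27
f 66 59 63
f 35 61 60
f 61 32 48
f 60 48 31
f 61 48 60
f 32 47 52
f 47 26 49
f 52 49 33
f 47 49 52
f 28 54 40
f 54 34 55
f 40 55 29
f 54 55 40
f 28 40 38
f 40 29 39
f 38 39 27
f 40 39 38
f 28 38 45
f 38 27 44
f 45 44 31
f 38 44 45
f 28 45 50
f 45 31 51
f 50 51 33
f 45 51 50
f 28 50 54
f 50 33 57
f 54 57 34
f 50 57 54
f 29 55 43
f 55 34 56
f 43 56 30
f 55 56 43
f 27 39 63
f 39 29 64
f 63 64 36
f 39 64 63
f 31 44 60
f 44 27 59
f 60 59 35
f 44 59 60
f 33 51 52
f 51 31 48
f 52 48 32
f 51 48 52
f 34 57 53
f 57 33 49
f 53 49 26
f 57 49 53
f 68 67 70
f 68 70 69
f 70 67 71
f 70 71 69
f 71 67 72
f 71 72 69
f 72 67 73
f 72 73 69
f 73 67 74
f 73 74 69
f 74 67 75
f 74 75 69
f 75 67 76
f 75 76 69
f 76 67 77
f 76 77 69
f 77 67 78
f 77 78 69
f 78 67 79
f 78 79 69
f 79 67 80
f 79 80 69
f 80 67 81
f 80 81 69
f 81 67 82
f 81 82 69
f 82 67 83
f 82 83 69
f 83 67 68
f 83 68 69



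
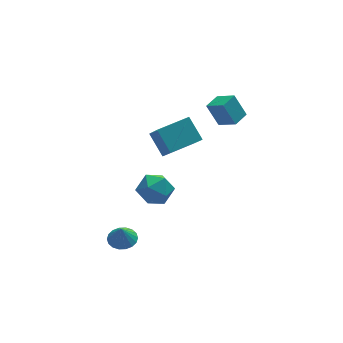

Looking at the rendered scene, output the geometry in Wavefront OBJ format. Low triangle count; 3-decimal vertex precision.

v -1.948 0.977 0.572
v -1.123 0.469 0.042
v -2.217 -0.489 1.558
v -1.392 -0.997 1.028
v -1.175 -0.159 1.714
v -1.009 0.746 1.105
v -2.331 -0.766 0.495
v -2.165 0.139 -0.114
v -1.36 -0.609 -0.005
v -0.645 -0.233 0.748
v -2.695 0.213 0.852
v -1.98 0.589 1.605
v -0.373 2.601 0.949
v -0.319 1.426 2.259
v -0.731 3.769 2.013
v -0.677 2.594 3.322
v 1.557 2.966 1.198
v 1.611 1.791 2.507
v 1.199 4.134 2.261
v 1.253 2.959 3.571
v 2.453 3.557 3.68
v 3.091 2.627 4.327
v 3.311 4.193 3.747
v 3.949 3.263 4.395
v 2.971 2.997 2.365
v 3.609 2.067 3.013
v 3.829 3.633 2.433
v 4.467 2.703 3.08
v -3.694 -0.575 -2.315
v -2.917 -0.834 -2.273
v -3.806 -0.745 -1.285
v -2.887 -0.476 -2.211
v -3.016 -0.137 -2.169
v -3.28 0.115 -2.156
v -3.625 0.23 -2.174
v -3.985 0.186 -2.221
v -4.286 -0.009 -2.286
v -4.471 -0.316 -2.357
v -4.501 -0.674 -2.419
v -4.372 -1.012 -2.461
v -4.108 -1.264 -2.474
v -3.762 -1.38 -2.456
v -3.403 -1.336 -2.409
v -3.101 -1.141 -2.344
f 1 12 6
f 1 6 2
f 1 2 8
f 1 8 11
f 1 11 12
f 2 6 10
f 6 12 5
f 12 11 3
f 11 8 7
f 8 2 9
f 4 10 5
f 4 5 3
f 4 3 7
f 4 7 9
f 4 9 10
f 5 10 6
f 3 5 12
f 7 3 11
f 9 7 8
f 10 9 2
f 14 16 13
f 17 14 13
f 13 16 15
f 15 17 13
f 14 20 16
f 18 14 17
f 18 20 14
f 16 20 15
f 19 17 15
f 15 20 19
f 19 18 17
f 20 18 19
f 22 24 21
f 25 22 21
f 21 24 23
f 23 25 21
f 22 28 24
f 26 22 25
f 26 28 22
f 24 28 23
f 27 25 23
f 23 28 27
f 27 26 25
f 28 26 27
f 30 29 32
f 30 32 31
f 32 29 33
f 32 33 31
f 33 29 34
f 33 34 31
f 34 29 35
f 34 35 31
f 35 29 36
f 35 36 31
f 36 29 37
f 36 37 31
f 37 29 38
f 37 38 31
f 38 29 39
f 38 39 31
f 39 29 40
f 39 40 31
f 40 29 41
f 40 41 31
f 41 29 42
f 41 42 31
f 42 29 43
f 42 43 31
f 43 29 44
f 43 44 31
f 44 29 30
f 44 30 31



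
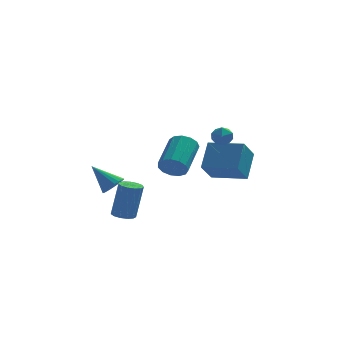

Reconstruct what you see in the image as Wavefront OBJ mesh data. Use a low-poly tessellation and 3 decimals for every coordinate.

v 2.921 1.568 0.853
v 3.375 2.781 2.147
v 1.116 2.471 0.641
v 1.57 3.683 1.934
v 3.55 2.557 -0.294
v 4.004 3.769 0.999
v 1.745 3.459 -0.507
v 2.199 4.672 0.787
v -0.63 -1.749 2.384
v -0.338 -2.185 2.974
v 0.342 -0.467 3.907
v 0.05 -0.031 3.316
v -0.013 -2.15 2.672
v 0.667 -0.431 3.604
v 0.116 -1.987 2.278
v 0.796 -0.268 3.21
v 0.008 -1.749 1.918
v 0.688 -0.03 2.85
v -0.303 -1.511 1.706
v 0.377 0.208 2.638
v -0.717 -1.349 1.709
v -0.037 0.37 2.641
v -1.104 -1.313 1.926
v -0.424 0.405 2.858
v -1.34 -1.417 2.289
v -0.66 0.302 3.221
v -1.351 -1.626 2.682
v -0.671 0.093 3.614
v -1.133 -1.874 2.98
v -0.453 -0.155 3.912
v -0.755 -2.082 3.089
v -0.075 -0.364 4.021
v -3.021 -0.26 -1.468
v -2.676 0.28 -1.573
v -2.273 0.421 0.462
v -2.619 -0.12 0.568
v -3.02 0.388 -1.513
v -2.618 0.529 0.523
v -3.365 0.291 -1.438
v -2.963 0.431 0.598
v -3.601 0.018 -1.373
v -3.199 0.158 0.663
v -3.653 -0.343 -1.337
v -3.25 -0.203 0.698
v -3.504 -0.678 -1.344
v -3.101 -0.537 0.692
v -3.202 -0.88 -1.39
v -2.799 -0.739 0.646
v -2.842 -0.885 -1.46
v -2.44 -0.745 0.576
v -2.54 -0.692 -1.533
v -2.137 -0.552 0.503
v -2.39 -0.362 -1.586
v -1.988 -0.222 0.45
v -2.441 0.001 -1.601
v -2.038 0.141 0.435
v 2.245 2.872 2.684
v 2.552 2.678 3.263
v 1.808 1.862 2.577
v 2.115 1.668 3.156
v 1.602 2.119 3.176
v 1.872 2.743 3.242
v 2.488 1.797 2.598
v 2.758 2.421 2.664
v 2.702 2.013 3.21
v 2.155 2.212 3.567
v 2.205 2.328 2.273
v 1.658 2.527 2.63
v -3.433 1.694 -0.24
v -2.893 1.76 0.231
v -4.527 2.366 0.92
v -2.883 2.023 0.088
v -2.969 2.229 -0.112
v -3.135 2.342 -0.334
v -3.352 2.343 -0.54
v -3.584 2.232 -0.694
v -3.789 2.028 -0.769
v -3.933 1.766 -0.753
v -3.991 1.492 -0.648
v -3.952 1.252 -0.473
v -3.824 1.089 -0.257
v -3.628 1.03 -0.039
v -3.398 1.087 0.145
v -3.175 1.248 0.262
v -2.996 1.486 0.293
f 2 4 1
f 5 2 1
f 1 4 3
f 3 5 1
f 2 8 4
f 6 2 5
f 6 8 2
f 4 8 3
f 7 5 3
f 3 8 7
f 7 6 5
f 8 6 7
f 10 9 13
f 10 13 11
f 11 13 14
f 11 14 12
f 13 9 15
f 13 15 14
f 14 15 16
f 14 16 12
f 15 9 17
f 15 17 16
f 16 17 18
f 16 18 12
f 17 9 19
f 17 19 18
f 18 19 20
f 18 20 12
f 19 9 21
f 19 21 20
f 20 21 22
f 20 22 12
f 21 9 23
f 21 23 22
f 22 23 24
f 22 24 12
f 23 9 25
f 23 25 24
f 24 25 26
f 24 26 12
f 25 9 27
f 25 27 26
f 26 27 28
f 26 28 12
f 27 9 29
f 27 29 28
f 28 29 30
f 28 30 12
f 29 9 31
f 29 31 30
f 30 31 32
f 30 32 12
f 31 9 10
f 31 10 32
f 32 10 11
f 32 11 12
f 34 33 37
f 34 37 35
f 35 37 38
f 35 38 36
f 37 33 39
f 37 39 38
f 38 39 40
f 38 40 36
f 39 33 41
f 39 41 40
f 40 41 42
f 40 42 36
f 41 33 43
f 41 43 42
f 42 43 44
f 42 44 36
f 43 33 45
f 43 45 44
f 44 45 46
f 44 46 36
f 45 33 47
f 45 47 46
f 46 47 48
f 46 48 36
f 47 33 49
f 47 49 48
f 48 49 50
f 48 50 36
f 49 33 51
f 49 51 50
f 50 51 52
f 50 52 36
f 51 33 53
f 51 53 52
f 52 53 54
f 52 54 36
f 53 33 55
f 53 55 54
f 54 55 56
f 54 56 36
f 55 33 34
f 55 34 56
f 56 34 35
f 56 35 36
f 57 68 62
f 57 62 58
f 57 58 64
f 57 64 67
f 57 67 68
f 58 62 66
f 62 68 61
f 68 67 59
f 67 64 63
f 64 58 65
f 60 66 61
f 60 61 59
f 60 59 63
f 60 63 65
f 60 65 66
f 61 66 62
f 59 61 68
f 63 59 67
f 65 63 64
f 66 65 58
f 70 69 72
f 70 72 71
f 72 69 73
f 72 73 71
f 73 69 74
f 73 74 71
f 74 69 75
f 74 75 71
f 75 69 76
f 75 76 71
f 76 69 77
f 76 77 71
f 77 69 78
f 77 78 71
f 78 69 79
f 78 79 71
f 79 69 80
f 79 80 71
f 80 69 81
f 80 81 71
f 81 69 82
f 81 82 71
f 82 69 83
f 82 83 71
f 83 69 84
f 83 84 71
f 84 69 85
f 84 85 71
f 85 69 70
f 85 70 71



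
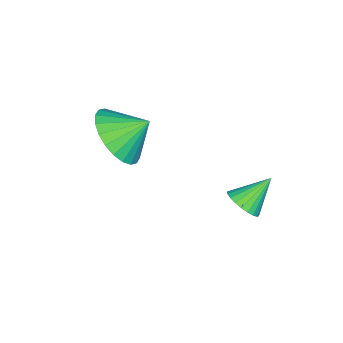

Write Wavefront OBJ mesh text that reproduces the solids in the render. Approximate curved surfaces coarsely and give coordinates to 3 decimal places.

v -1.887 1.324 -1.825
v -1.558 1.086 -1.37
v -2.653 1.816 -1.015
v -1.452 1.297 -1.398
v -1.412 1.513 -1.492
v -1.445 1.699 -1.636
v -1.545 1.828 -1.809
v -1.697 1.881 -1.985
v -1.878 1.848 -2.136
v -2.06 1.736 -2.24
v -2.216 1.561 -2.281
v -2.322 1.35 -2.252
v -2.361 1.134 -2.159
v -2.328 0.948 -2.015
v -2.229 0.819 -1.842
v -2.077 0.766 -1.666
v -1.896 0.799 -1.515
v -1.713 0.911 -1.411
v -0.732 -2.129 0.648
v 0.208 -1.687 0.799
v -1.208 -1.351 1.332
v 0.074 -1.48 0.471
v -0.182 -1.373 0.17
v -0.522 -1.381 -0.058
v -0.894 -1.503 -0.178
v -1.242 -1.72 -0.173
v -1.512 -1.999 -0.043
v -1.663 -2.298 0.193
v -1.672 -2.572 0.498
v -1.538 -2.778 0.825
v -1.282 -2.885 1.126
v -0.942 -2.877 1.354
v -0.57 -2.756 1.475
v -0.222 -2.539 1.47
v 0.048 -2.259 1.339
v 0.199 -1.96 1.104
f 2 1 4
f 2 4 3
f 4 1 5
f 4 5 3
f 5 1 6
f 5 6 3
f 6 1 7
f 6 7 3
f 7 1 8
f 7 8 3
f 8 1 9
f 8 9 3
f 9 1 10
f 9 10 3
f 10 1 11
f 10 11 3
f 11 1 12
f 11 12 3
f 12 1 13
f 12 13 3
f 13 1 14
f 13 14 3
f 14 1 15
f 14 15 3
f 15 1 16
f 15 16 3
f 16 1 17
f 16 17 3
f 17 1 18
f 17 18 3
f 18 1 2
f 18 2 3
f 20 19 22
f 20 22 21
f 22 19 23
f 22 23 21
f 23 19 24
f 23 24 21
f 24 19 25
f 24 25 21
f 25 19 26
f 25 26 21
f 26 19 27
f 26 27 21
f 27 19 28
f 27 28 21
f 28 19 29
f 28 29 21
f 29 19 30
f 29 30 21
f 30 19 31
f 30 31 21
f 31 19 32
f 31 32 21
f 32 19 33
f 32 33 21
f 33 19 34
f 33 34 21
f 34 19 35
f 34 35 21
f 35 19 36
f 35 36 21
f 36 19 20
f 36 20 21



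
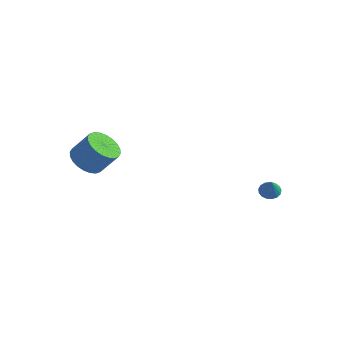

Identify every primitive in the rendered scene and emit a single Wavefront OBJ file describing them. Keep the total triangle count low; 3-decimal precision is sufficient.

v -3.45 -2.32 3.339
v -2.761 -2.005 2.766
v -1.922 -1.725 3.927
v -2.61 -2.04 4.501
v -2.951 -1.693 2.828
v -2.112 -1.413 3.99
v -3.217 -1.476 2.969
v -2.378 -1.197 4.13
v -3.519 -1.388 3.165
v -2.68 -1.109 4.327
v -3.81 -1.442 3.388
v -2.971 -1.163 4.55
v -4.046 -1.63 3.604
v -3.207 -1.35 4.766
v -4.192 -1.922 3.779
v -3.352 -1.642 4.941
v -4.224 -2.275 3.888
v -3.385 -1.995 5.049
v -4.138 -2.635 3.913
v -3.299 -2.355 5.074
v -3.948 -2.947 3.85
v -3.109 -2.667 5.012
v -3.682 -3.163 3.71
v -2.843 -2.884 4.871
v -3.38 -3.251 3.513
v -2.541 -2.972 4.675
v -3.089 -3.197 3.29
v -2.25 -2.918 4.452
v -2.853 -3.01 3.074
v -2.014 -2.73 4.236
v -2.708 -2.718 2.899
v -1.868 -2.438 4.061
v -2.675 -2.365 2.791
v -1.836 -2.085 3.952
v 3.259 3.991 -0.713
v 3.572 3.593 -0.974
v 3.521 3.509 0.333
v 3.75 3.794 -0.926
v 3.815 4.04 -0.829
v 3.753 4.275 -0.705
v 3.578 4.445 -0.583
v 3.33 4.511 -0.491
v 3.066 4.458 -0.449
v 2.846 4.297 -0.468
v 2.721 4.067 -0.543
v 2.719 3.819 -0.657
v 2.841 3.61 -0.783
v 3.059 3.489 -0.894
v 3.323 3.482 -0.963
f 2 1 5
f 2 5 3
f 3 5 6
f 3 6 4
f 5 1 7
f 5 7 6
f 6 7 8
f 6 8 4
f 7 1 9
f 7 9 8
f 8 9 10
f 8 10 4
f 9 1 11
f 9 11 10
f 10 11 12
f 10 12 4
f 11 1 13
f 11 13 12
f 12 13 14
f 12 14 4
f 13 1 15
f 13 15 14
f 14 15 16
f 14 16 4
f 15 1 17
f 15 17 16
f 16 17 18
f 16 18 4
f 17 1 19
f 17 19 18
f 18 19 20
f 18 20 4
f 19 1 21
f 19 21 20
f 20 21 22
f 20 22 4
f 21 1 23
f 21 23 22
f 22 23 24
f 22 24 4
f 23 1 25
f 23 25 24
f 24 25 26
f 24 26 4
f 25 1 27
f 25 27 26
f 26 27 28
f 26 28 4
f 27 1 29
f 27 29 28
f 28 29 30
f 28 30 4
f 29 1 31
f 29 31 30
f 30 31 32
f 30 32 4
f 31 1 33
f 31 33 32
f 32 33 34
f 32 34 4
f 33 1 2
f 33 2 34
f 34 2 3
f 34 3 4
f 36 35 38
f 36 38 37
f 38 35 39
f 38 39 37
f 39 35 40
f 39 40 37
f 40 35 41
f 40 41 37
f 41 35 42
f 41 42 37
f 42 35 43
f 42 43 37
f 43 35 44
f 43 44 37
f 44 35 45
f 44 45 37
f 45 35 46
f 45 46 37
f 46 35 47
f 46 47 37
f 47 35 48
f 47 48 37
f 48 35 49
f 48 49 37
f 49 35 36
f 49 36 37



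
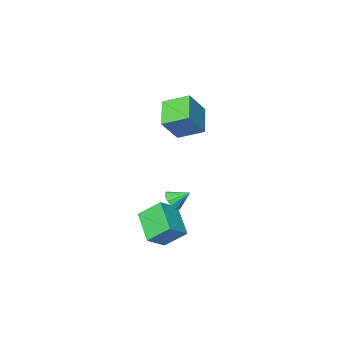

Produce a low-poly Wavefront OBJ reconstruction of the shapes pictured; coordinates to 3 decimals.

v -3.479 -2.755 0.648
v -4.37 -4.184 1.671
v -2.266 -2.467 2.109
v -3.157 -3.896 3.131
v -2.383 -3.924 -0.031
v -3.274 -5.353 0.991
v -1.17 -3.636 1.429
v -2.061 -5.065 2.452
v 1.605 2.223 -1.323
v 2.137 2.572 -1.056
v 0.895 2.797 -0.657
v 2.031 2.766 -1.337
v 1.81 2.815 -1.613
v 1.535 2.705 -1.812
v 1.278 2.466 -1.88
v 1.109 2.162 -1.799
v 1.073 1.874 -1.59
v 1.179 1.68 -1.31
v 1.4 1.632 -1.033
v 1.675 1.742 -0.834
v 1.932 1.981 -0.766
v 2.101 2.284 -0.848
v 2.381 2.67 -4.26
v 1.942 0.962 -3.176
v 1.519 3.562 -3.202
v 1.081 1.853 -2.119
v 3.539 2.867 -3.481
v 3.101 1.158 -2.398
v 2.678 3.758 -2.424
v 2.239 2.05 -1.34
f 2 4 1
f 5 2 1
f 1 4 3
f 3 5 1
f 2 8 4
f 6 2 5
f 6 8 2
f 4 8 3
f 7 5 3
f 3 8 7
f 7 6 5
f 8 6 7
f 10 9 12
f 10 12 11
f 12 9 13
f 12 13 11
f 13 9 14
f 13 14 11
f 14 9 15
f 14 15 11
f 15 9 16
f 15 16 11
f 16 9 17
f 16 17 11
f 17 9 18
f 17 18 11
f 18 9 19
f 18 19 11
f 19 9 20
f 19 20 11
f 20 9 21
f 20 21 11
f 21 9 22
f 21 22 11
f 22 9 10
f 22 10 11
f 24 26 23
f 27 24 23
f 23 26 25
f 25 27 23
f 24 30 26
f 28 24 27
f 28 30 24
f 26 30 25
f 29 27 25
f 25 30 29
f 29 28 27
f 30 28 29



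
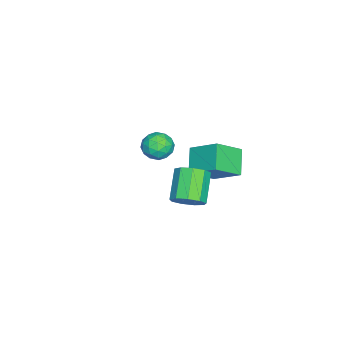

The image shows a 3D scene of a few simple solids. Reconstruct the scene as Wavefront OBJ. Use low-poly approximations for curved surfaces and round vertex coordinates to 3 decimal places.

v -3.865 -1.874 -0.723
v -3.023 -2.11 -1.288
v -4.017 -3.49 -0.272
v -3.175 -3.726 -0.837
v -3.077 -3.159 0.03
v -2.983 -2.16 -0.249
v -4.057 -3.44 -1.311
v -3.963 -2.441 -1.59
v -3.142 -3.078 -1.652
v -2.536 -2.904 -0.823
v -4.504 -2.696 -0.737
v -3.898 -2.522 0.092
v -3.431 -1.85 -1.045
v -3.609 -3.75 -0.515
v -3.552 -3.416 -0.006
v -3.057 -3.555 -0.338
v -3.407 -1.879 -0.434
v -2.913 -2.018 -0.766
v -2.944 -2.634 0.008
v -4.127 -3.582 -0.794
v -3.633 -3.721 -1.126
v -3.983 -2.045 -1.222
v -3.488 -2.184 -1.554
v -4.096 -2.966 -1.568
v -3.006 -2.558 -1.591
v -3.095 -3.508 -1.326
v -3.613 -3.34 -1.605
v -3.558 -2.753 -1.768
v -2.65 -2.456 -1.104
v -2.739 -3.406 -0.839
v -2.682 -3.072 -0.329
v -2.626 -2.485 -0.493
v -2.72 -3.025 -1.318
v -4.301 -2.194 -0.721
v -4.39 -3.144 -0.456
v -4.414 -3.115 -1.067
v -4.358 -2.528 -1.231
v -3.945 -2.092 -0.234
v -4.034 -3.042 0.031
v -3.482 -2.847 0.208
v -3.427 -2.26 0.045
v -4.32 -2.575 -0.242
v -2.456 0.893 -2.039
v -3.832 0.556 -0.912
v -1.931 2.625 -0.879
v -3.307 2.288 0.248
v -1.233 -0.248 -0.888
v -2.609 -0.585 0.239
v -0.708 1.484 0.272
v -2.084 1.147 1.399
v 4.181 1.331 1.322
v 4.774 0.841 1.961
v 3.212 0.639 3.257
v 2.619 1.129 2.618
v 4.795 1.513 2.09
v 3.233 1.311 3.386
v 4.528 2.099 1.86
v 2.966 1.897 3.156
v 4.099 2.326 1.378
v 2.537 2.124 2.674
v 3.708 2.087 0.87
v 2.146 1.885 2.166
v 3.539 1.495 0.573
v 1.977 1.293 1.869
v 3.67 0.826 0.627
v 2.107 0.624 1.923
v 4.04 0.393 1.006
v 2.478 0.191 2.302
v 4.476 0.399 1.532
v 2.914 0.197 2.829
f 1 38 17
f 38 12 41
f 17 41 6
f 38 41 17
f 1 17 13
f 17 6 18
f 13 18 2
f 17 18 13
f 1 13 22
f 13 2 23
f 22 23 8
f 13 23 22
f 1 22 34
f 22 8 37
f 34 37 11
f 22 37 34
f 1 34 38
f 34 11 42
f 38 42 12
f 34 42 38
f 2 18 29
f 18 6 32
f 29 32 10
f 18 32 29
f 6 41 19
f 41 12 40
f 19 40 5
f 41 40 19
f 12 42 39
f 42 11 35
f 39 35 3
f 42 35 39
f 11 37 36
f 37 8 24
f 36 24 7
f 37 24 36
f 8 23 28
f 23 2 25
f 28 25 9
f 23 25 28
f 4 30 16
f 30 10 31
f 16 31 5
f 30 31 16
f 4 16 14
f 16 5 15
f 14 15 3
f 16 15 14
f 4 14 21
f 14 3 20
f 21 20 7
f 14 20 21
f 4 21 26
f 21 7 27
f 26 27 9
f 21 27 26
f 4 26 30
f 26 9 33
f 30 33 10
f 26 33 30
f 5 31 19
f 31 10 32
f 19 32 6
f 31 32 19
f 3 15 39
f 15 5 40
f 39 40 12
f 15 40 39
f 7 20 36
f 20 3 35
f 36 35 11
f 20 35 36
f 9 27 28
f 27 7 24
f 28 24 8
f 27 24 28
f 10 33 29
f 33 9 25
f 29 25 2
f 33 25 29
f 44 46 43
f 47 44 43
f 43 46 45
f 45 47 43
f 44 50 46
f 48 44 47
f 48 50 44
f 46 50 45
f 49 47 45
f 45 50 49
f 49 48 47
f 50 48 49
f 52 51 55
f 52 55 53
f 53 55 56
f 53 56 54
f 55 51 57
f 55 57 56
f 56 57 58
f 56 58 54
f 57 51 59
f 57 59 58
f 58 59 60
f 58 60 54
f 59 51 61
f 59 61 60
f 60 61 62
f 60 62 54
f 61 51 63
f 61 63 62
f 62 63 64
f 62 64 54
f 63 51 65
f 63 65 64
f 64 65 66
f 64 66 54
f 65 51 67
f 65 67 66
f 66 67 68
f 66 68 54
f 67 51 69
f 67 69 68
f 68 69 70
f 68 70 54
f 69 51 52
f 69 52 70
f 70 52 53
f 70 53 54



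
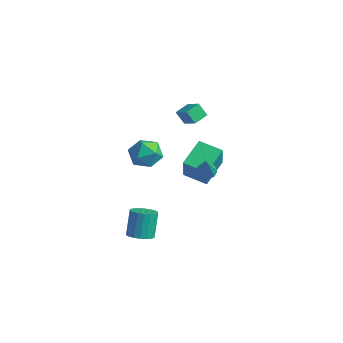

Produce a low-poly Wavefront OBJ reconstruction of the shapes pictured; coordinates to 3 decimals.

v 3.429 -0.826 -0.072
v 3.931 -0.735 -0.278
v 4.191 -1.574 1.452
v 3.819 -0.438 -0.076
v 3.524 -0.323 0.128
v 3.185 -0.443 0.238
v 2.96 -0.743 0.204
v 2.955 -1.081 0.04
v 3.171 -1.301 -0.176
v 3.508 -1.298 -0.343
v 3.808 -1.075 -0.383
v -0.729 -1.818 0.609
v -0.345 -1.239 -0.137
v 0.425 -2.961 0.317
v 0.809 -2.382 -0.429
v 0.898 -2.086 0.543
v 0.184 -1.38 0.723
v -0.104 -2.82 -0.543
v -0.818 -2.114 -0.363
v 0.041 -1.858 -0.849
v 0.661 -1.404 -0.178
v -0.581 -2.796 0.358
v 0.039 -2.342 1.029
v -1.315 1.734 -4.142
v -1.783 3.308 -3.312
v -0.007 2.307 -4.491
v -0.475 3.881 -3.661
v -0.565 1.059 -2.439
v -1.033 2.633 -1.609
v 0.743 1.632 -2.788
v 0.275 3.206 -1.958
v -3.54 3.117 -0.72
v -2.538 3.043 -0.162
v -3.604 4.065 -0.481
v -2.601 3.991 0.078
v -3.079 3.349 -1.518
v -2.076 3.275 -0.959
v -3.142 4.297 -1.278
v -2.14 4.223 -0.72
v 1.793 -3.976 -4.605
v 2.526 -3.812 -4.486
v 2.159 -3.24 -3.016
v 1.427 -3.404 -3.135
v 2.407 -3.528 -4.627
v 2.04 -2.956 -3.156
v 2.167 -3.333 -4.762
v 1.8 -2.761 -3.292
v 1.852 -3.265 -4.867
v 1.486 -2.693 -3.397
v 1.526 -3.338 -4.92
v 1.16 -2.766 -3.449
v 1.253 -3.537 -4.911
v 0.887 -2.965 -3.44
v 1.087 -3.823 -4.841
v 0.72 -3.251 -3.37
v 1.061 -4.14 -4.724
v 0.694 -3.568 -3.254
v 1.18 -4.424 -4.584
v 0.813 -3.852 -3.113
v 1.42 -4.619 -4.448
v 1.053 -4.047 -2.978
v 1.734 -4.687 -4.343
v 1.368 -4.115 -2.873
v 2.06 -4.614 -4.291
v 1.694 -4.042 -2.82
v 2.333 -4.415 -4.3
v 1.967 -3.843 -2.829
v 2.5 -4.129 -4.37
v 2.133 -3.557 -2.899
f 2 1 4
f 2 4 3
f 4 1 5
f 4 5 3
f 5 1 6
f 5 6 3
f 6 1 7
f 6 7 3
f 7 1 8
f 7 8 3
f 8 1 9
f 8 9 3
f 9 1 10
f 9 10 3
f 10 1 11
f 10 11 3
f 11 1 2
f 11 2 3
f 12 23 17
f 12 17 13
f 12 13 19
f 12 19 22
f 12 22 23
f 13 17 21
f 17 23 16
f 23 22 14
f 22 19 18
f 19 13 20
f 15 21 16
f 15 16 14
f 15 14 18
f 15 18 20
f 15 20 21
f 16 21 17
f 14 16 23
f 18 14 22
f 20 18 19
f 21 20 13
f 25 27 24
f 28 25 24
f 24 27 26
f 26 28 24
f 25 31 27
f 29 25 28
f 29 31 25
f 27 31 26
f 30 28 26
f 26 31 30
f 30 29 28
f 31 29 30
f 33 35 32
f 36 33 32
f 32 35 34
f 34 36 32
f 33 39 35
f 37 33 36
f 37 39 33
f 35 39 34
f 38 36 34
f 34 39 38
f 38 37 36
f 39 37 38
f 41 40 44
f 41 44 42
f 42 44 45
f 42 45 43
f 44 40 46
f 44 46 45
f 45 46 47
f 45 47 43
f 46 40 48
f 46 48 47
f 47 48 49
f 47 49 43
f 48 40 50
f 48 50 49
f 49 50 51
f 49 51 43
f 50 40 52
f 50 52 51
f 51 52 53
f 51 53 43
f 52 40 54
f 52 54 53
f 53 54 55
f 53 55 43
f 54 40 56
f 54 56 55
f 55 56 57
f 55 57 43
f 56 40 58
f 56 58 57
f 57 58 59
f 57 59 43
f 58 40 60
f 58 60 59
f 59 60 61
f 59 61 43
f 60 40 62
f 60 62 61
f 61 62 63
f 61 63 43
f 62 40 64
f 62 64 63
f 63 64 65
f 63 65 43
f 64 40 66
f 64 66 65
f 65 66 67
f 65 67 43
f 66 40 68
f 66 68 67
f 67 68 69
f 67 69 43
f 68 40 41
f 68 41 69
f 69 41 42
f 69 42 43



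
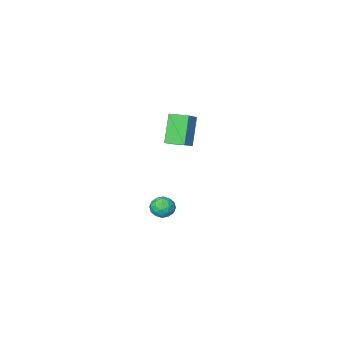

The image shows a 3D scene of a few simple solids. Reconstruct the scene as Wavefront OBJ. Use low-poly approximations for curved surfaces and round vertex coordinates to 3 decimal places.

v -3.636 -0.589 4.168
v -2.502 0.591 5.153
v -4.323 0.067 4.172
v -3.189 1.247 5.157
v -3.031 0.053 2.703
v -1.897 1.233 3.688
v -3.718 0.709 2.707
v -2.584 1.889 3.692
v -2.879 -0.185 -2.13
v -2.467 -0.599 -2.464
v -3.453 -1.041 -1.776
v -3.041 -1.455 -2.11
v -2.816 -1.118 -1.572
v -2.462 -0.59 -1.791
v -3.458 -1.05 -2.449
v -3.104 -0.522 -2.668
v -2.825 -1.134 -2.661
v -2.428 -1.176 -2.119
v -3.492 -0.464 -2.121
v -3.095 -0.506 -1.579
v -2.623 -0.317 -2.328
v -3.297 -1.323 -1.912
v -3.165 -1.125 -1.596
v -2.923 -1.369 -1.792
v -2.62 -0.312 -1.932
v -2.377 -0.555 -2.128
v -2.583 -0.86 -1.605
v -3.543 -1.085 -2.112
v -3.3 -1.328 -2.308
v -2.997 -0.271 -2.448
v -2.755 -0.515 -2.644
v -3.337 -0.78 -2.635
v -2.591 -0.875 -2.64
v -2.928 -1.378 -2.432
v -3.173 -1.14 -2.632
v -2.965 -0.829 -2.76
v -2.358 -0.9 -2.321
v -2.695 -1.402 -2.114
v -2.563 -1.205 -1.798
v -2.355 -0.894 -1.926
v -2.568 -1.214 -2.437
v -3.225 -0.238 -2.126
v -3.562 -0.74 -1.919
v -3.565 -0.746 -2.314
v -3.357 -0.435 -2.442
v -2.992 -0.262 -1.808
v -3.329 -0.765 -1.6
v -2.955 -0.811 -1.48
v -2.747 -0.5 -1.608
v -3.352 -0.426 -1.803
f 2 4 1
f 5 2 1
f 1 4 3
f 3 5 1
f 2 8 4
f 6 2 5
f 6 8 2
f 4 8 3
f 7 5 3
f 3 8 7
f 7 6 5
f 8 6 7
f 9 46 25
f 46 20 49
f 25 49 14
f 46 49 25
f 9 25 21
f 25 14 26
f 21 26 10
f 25 26 21
f 9 21 30
f 21 10 31
f 30 31 16
f 21 31 30
f 9 30 42
f 30 16 45
f 42 45 19
f 30 45 42
f 9 42 46
f 42 19 50
f 46 50 20
f 42 50 46
f 10 26 37
f 26 14 40
f 37 40 18
f 26 40 37
f 14 49 27
f 49 20 48
f 27 48 13
f 49 48 27
f 20 50 47
f 50 19 43
f 47 43 11
f 50 43 47
f 19 45 44
f 45 16 32
f 44 32 15
f 45 32 44
f 16 31 36
f 31 10 33
f 36 33 17
f 31 33 36
f 12 38 24
f 38 18 39
f 24 39 13
f 38 39 24
f 12 24 22
f 24 13 23
f 22 23 11
f 24 23 22
f 12 22 29
f 22 11 28
f 29 28 15
f 22 28 29
f 12 29 34
f 29 15 35
f 34 35 17
f 29 35 34
f 12 34 38
f 34 17 41
f 38 41 18
f 34 41 38
f 13 39 27
f 39 18 40
f 27 40 14
f 39 40 27
f 11 23 47
f 23 13 48
f 47 48 20
f 23 48 47
f 15 28 44
f 28 11 43
f 44 43 19
f 28 43 44
f 17 35 36
f 35 15 32
f 36 32 16
f 35 32 36
f 18 41 37
f 41 17 33
f 37 33 10
f 41 33 37



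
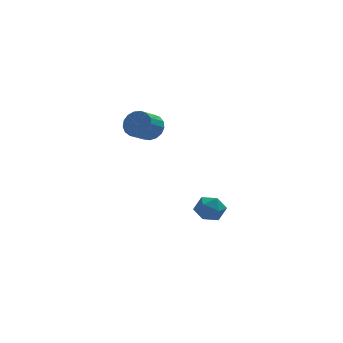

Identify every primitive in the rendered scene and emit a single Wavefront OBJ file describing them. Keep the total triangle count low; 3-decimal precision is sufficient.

v -3.414 0.569 3.086
v -2.88 0.616 3.821
v -3.671 -0.202 4.449
v -4.206 -0.249 3.714
v -3.166 0.939 3.879
v -3.958 0.121 4.508
v -3.51 1.177 3.756
v -4.301 0.359 4.385
v -3.831 1.275 3.48
v -4.623 0.458 4.108
v -4.057 1.212 3.113
v -4.849 0.395 3.741
v -4.136 1.002 2.74
v -4.928 0.184 3.368
v -4.049 0.692 2.446
v -4.841 -0.126 3.074
v -3.817 0.354 2.299
v -4.609 -0.463 2.927
v -3.493 0.065 2.332
v -4.284 -0.752 2.96
v -3.15 -0.108 2.538
v -3.942 -0.926 3.166
v -2.868 -0.126 2.869
v -3.66 -0.944 3.498
v -2.711 0.015 3.25
v -3.503 -0.803 3.879
v -2.715 0.282 3.594
v -3.507 -0.535 4.222
v -0.908 1.688 -3.823
v -0.382 2.076 -3.082
v 0.442 1.184 -4.518
v 0.968 1.572 -3.777
v 0.394 0.783 -3.616
v -0.44 1.095 -3.186
v 0.5 2.165 -4.414
v -0.334 2.477 -3.984
v 0.489 2.371 -3.447
v 0.423 1.517 -2.954
v -0.363 1.743 -4.646
v -0.429 0.889 -4.153
f 2 1 5
f 2 5 3
f 3 5 6
f 3 6 4
f 5 1 7
f 5 7 6
f 6 7 8
f 6 8 4
f 7 1 9
f 7 9 8
f 8 9 10
f 8 10 4
f 9 1 11
f 9 11 10
f 10 11 12
f 10 12 4
f 11 1 13
f 11 13 12
f 12 13 14
f 12 14 4
f 13 1 15
f 13 15 14
f 14 15 16
f 14 16 4
f 15 1 17
f 15 17 16
f 16 17 18
f 16 18 4
f 17 1 19
f 17 19 18
f 18 19 20
f 18 20 4
f 19 1 21
f 19 21 20
f 20 21 22
f 20 22 4
f 21 1 23
f 21 23 22
f 22 23 24
f 22 24 4
f 23 1 25
f 23 25 24
f 24 25 26
f 24 26 4
f 25 1 27
f 25 27 26
f 26 27 28
f 26 28 4
f 27 1 2
f 27 2 28
f 28 2 3
f 28 3 4
f 29 40 34
f 29 34 30
f 29 30 36
f 29 36 39
f 29 39 40
f 30 34 38
f 34 40 33
f 40 39 31
f 39 36 35
f 36 30 37
f 32 38 33
f 32 33 31
f 32 31 35
f 32 35 37
f 32 37 38
f 33 38 34
f 31 33 40
f 35 31 39
f 37 35 36
f 38 37 30



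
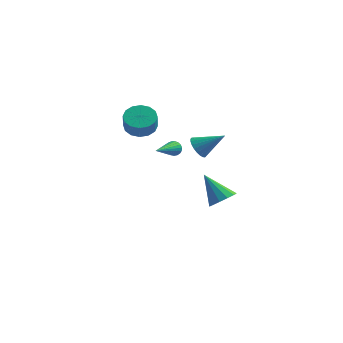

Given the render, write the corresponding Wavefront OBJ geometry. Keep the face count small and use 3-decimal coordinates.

v 1.541 -1.238 1.918
v 1.77 -1.104 2.354
v 1.099 -3.222 2.762
v 1.569 -1.044 2.389
v 1.364 -1.018 2.343
v 1.189 -1.03 2.224
v 1.075 -1.078 2.052
v 1.041 -1.154 1.857
v 1.094 -1.244 1.672
v 1.224 -1.333 1.53
v 1.409 -1.406 1.455
v 1.616 -1.45 1.461
v 1.81 -1.457 1.545
v 1.958 -1.426 1.694
v 2.034 -1.363 1.882
v 2.024 -1.279 2.076
v 1.931 -1.187 2.243
v 2.628 -0.058 1.512
v 3.086 -0.321 0.938
v 4.072 0.238 2.528
v 3.072 -0.024 0.871
v 2.991 0.267 0.902
v 2.854 0.509 1.026
v 2.683 0.665 1.224
v 2.503 0.711 1.466
v 2.343 0.639 1.714
v 2.226 0.462 1.932
v 2.17 0.205 2.086
v 2.184 -0.092 2.152
v 2.266 -0.383 2.121
v 2.403 -0.625 1.997
v 2.574 -0.781 1.799
v 2.753 -0.826 1.558
v 2.914 -0.755 1.309
v 3.031 -0.577 1.092
v 3.204 3.366 -4.745
v 3.887 3.23 -4.113
v 1.876 3.994 -3.175
v 3.932 3.732 -4.276
v 3.745 4.118 -4.588
v 3.387 4.265 -4.949
v 2.971 4.126 -5.246
v 2.629 3.746 -5.384
v 2.469 3.246 -5.319
v 2.543 2.783 -5.071
v 2.826 2.506 -4.72
v 3.23 2.501 -4.377
v 3.625 2.771 -4.151
v -0.789 0.115 2.671
v 0.127 -0.102 2.438
v 0.265 -0.593 3.435
v -0.651 -0.375 3.669
v 0.152 0.349 2.656
v 0.29 -0.141 3.654
v -0.075 0.738 2.879
v 0.063 0.247 3.876
v -0.493 0.96 3.046
v -0.355 0.469 4.043
v -0.991 0.955 3.112
v -0.853 0.465 4.11
v -1.434 0.726 3.061
v -1.297 0.235 4.058
v -1.705 0.333 2.905
v -1.567 -0.158 3.902
v -1.73 -0.119 2.686
v -1.592 -0.609 3.684
v -1.503 -0.507 2.464
v -1.365 -0.998 3.461
v -1.085 -0.729 2.297
v -0.947 -1.22 3.294
v -0.587 -0.725 2.23
v -0.449 -1.215 3.228
v -0.143 -0.495 2.282
v -0.006 -0.986 3.279
f 2 1 4
f 2 4 3
f 4 1 5
f 4 5 3
f 5 1 6
f 5 6 3
f 6 1 7
f 6 7 3
f 7 1 8
f 7 8 3
f 8 1 9
f 8 9 3
f 9 1 10
f 9 10 3
f 10 1 11
f 10 11 3
f 11 1 12
f 11 12 3
f 12 1 13
f 12 13 3
f 13 1 14
f 13 14 3
f 14 1 15
f 14 15 3
f 15 1 16
f 15 16 3
f 16 1 17
f 16 17 3
f 17 1 2
f 17 2 3
f 19 18 21
f 19 21 20
f 21 18 22
f 21 22 20
f 22 18 23
f 22 23 20
f 23 18 24
f 23 24 20
f 24 18 25
f 24 25 20
f 25 18 26
f 25 26 20
f 26 18 27
f 26 27 20
f 27 18 28
f 27 28 20
f 28 18 29
f 28 29 20
f 29 18 30
f 29 30 20
f 30 18 31
f 30 31 20
f 31 18 32
f 31 32 20
f 32 18 33
f 32 33 20
f 33 18 34
f 33 34 20
f 34 18 35
f 34 35 20
f 35 18 19
f 35 19 20
f 37 36 39
f 37 39 38
f 39 36 40
f 39 40 38
f 40 36 41
f 40 41 38
f 41 36 42
f 41 42 38
f 42 36 43
f 42 43 38
f 43 36 44
f 43 44 38
f 44 36 45
f 44 45 38
f 45 36 46
f 45 46 38
f 46 36 47
f 46 47 38
f 47 36 48
f 47 48 38
f 48 36 37
f 48 37 38
f 50 49 53
f 50 53 51
f 51 53 54
f 51 54 52
f 53 49 55
f 53 55 54
f 54 55 56
f 54 56 52
f 55 49 57
f 55 57 56
f 56 57 58
f 56 58 52
f 57 49 59
f 57 59 58
f 58 59 60
f 58 60 52
f 59 49 61
f 59 61 60
f 60 61 62
f 60 62 52
f 61 49 63
f 61 63 62
f 62 63 64
f 62 64 52
f 63 49 65
f 63 65 64
f 64 65 66
f 64 66 52
f 65 49 67
f 65 67 66
f 66 67 68
f 66 68 52
f 67 49 69
f 67 69 68
f 68 69 70
f 68 70 52
f 69 49 71
f 69 71 70
f 70 71 72
f 70 72 52
f 71 49 73
f 71 73 72
f 72 73 74
f 72 74 52
f 73 49 50
f 73 50 74
f 74 50 51
f 74 51 52

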